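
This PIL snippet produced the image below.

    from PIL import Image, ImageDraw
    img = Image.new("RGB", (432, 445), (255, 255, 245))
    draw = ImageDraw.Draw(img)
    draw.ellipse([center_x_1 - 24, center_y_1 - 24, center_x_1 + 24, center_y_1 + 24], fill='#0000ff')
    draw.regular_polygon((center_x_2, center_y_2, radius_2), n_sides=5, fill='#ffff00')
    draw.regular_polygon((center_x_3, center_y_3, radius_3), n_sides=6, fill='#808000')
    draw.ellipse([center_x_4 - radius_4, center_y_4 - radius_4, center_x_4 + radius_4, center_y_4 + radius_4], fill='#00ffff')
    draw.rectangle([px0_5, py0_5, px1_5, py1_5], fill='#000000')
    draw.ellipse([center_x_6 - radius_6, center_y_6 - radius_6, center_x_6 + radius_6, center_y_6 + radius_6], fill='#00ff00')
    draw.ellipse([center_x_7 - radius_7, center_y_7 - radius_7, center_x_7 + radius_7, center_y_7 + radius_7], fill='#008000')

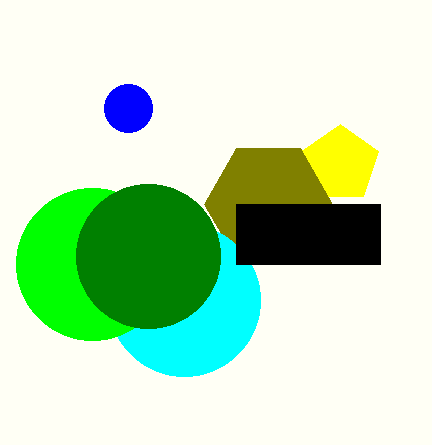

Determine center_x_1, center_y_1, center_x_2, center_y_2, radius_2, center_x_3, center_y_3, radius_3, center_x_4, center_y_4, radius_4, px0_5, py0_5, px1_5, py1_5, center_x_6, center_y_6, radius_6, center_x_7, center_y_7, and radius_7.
center_x_1 = 128, center_y_1 = 108, center_x_2 = 340, center_y_2 = 164, radius_2 = 40, center_x_3 = 268, center_y_3 = 204, radius_3 = 64, center_x_4 = 184, center_y_4 = 300, radius_4 = 76, px0_5 = 236, py0_5 = 204, px1_5 = 380, py1_5 = 264, center_x_6 = 92, center_y_6 = 264, radius_6 = 76, center_x_7 = 148, center_y_7 = 256, radius_7 = 72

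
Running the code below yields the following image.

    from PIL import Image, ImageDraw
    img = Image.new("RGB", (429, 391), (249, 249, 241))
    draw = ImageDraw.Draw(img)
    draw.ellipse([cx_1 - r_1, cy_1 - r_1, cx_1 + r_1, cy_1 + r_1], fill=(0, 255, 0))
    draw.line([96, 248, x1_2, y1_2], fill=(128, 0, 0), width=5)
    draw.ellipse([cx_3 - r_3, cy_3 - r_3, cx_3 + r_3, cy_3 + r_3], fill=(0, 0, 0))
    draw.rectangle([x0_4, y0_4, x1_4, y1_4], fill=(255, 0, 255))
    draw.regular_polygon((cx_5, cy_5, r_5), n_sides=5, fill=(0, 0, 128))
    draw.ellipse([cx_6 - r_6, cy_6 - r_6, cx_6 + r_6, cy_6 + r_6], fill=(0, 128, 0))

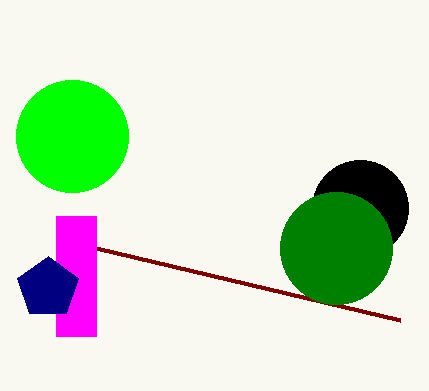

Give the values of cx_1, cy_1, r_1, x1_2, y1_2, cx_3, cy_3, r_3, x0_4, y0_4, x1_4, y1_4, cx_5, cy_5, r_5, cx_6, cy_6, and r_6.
cx_1 = 72, cy_1 = 136, r_1 = 56, x1_2 = 400, y1_2 = 320, cx_3 = 360, cy_3 = 208, r_3 = 48, x0_4 = 56, y0_4 = 216, x1_4 = 96, y1_4 = 336, cx_5 = 48, cy_5 = 288, r_5 = 32, cx_6 = 336, cy_6 = 248, r_6 = 56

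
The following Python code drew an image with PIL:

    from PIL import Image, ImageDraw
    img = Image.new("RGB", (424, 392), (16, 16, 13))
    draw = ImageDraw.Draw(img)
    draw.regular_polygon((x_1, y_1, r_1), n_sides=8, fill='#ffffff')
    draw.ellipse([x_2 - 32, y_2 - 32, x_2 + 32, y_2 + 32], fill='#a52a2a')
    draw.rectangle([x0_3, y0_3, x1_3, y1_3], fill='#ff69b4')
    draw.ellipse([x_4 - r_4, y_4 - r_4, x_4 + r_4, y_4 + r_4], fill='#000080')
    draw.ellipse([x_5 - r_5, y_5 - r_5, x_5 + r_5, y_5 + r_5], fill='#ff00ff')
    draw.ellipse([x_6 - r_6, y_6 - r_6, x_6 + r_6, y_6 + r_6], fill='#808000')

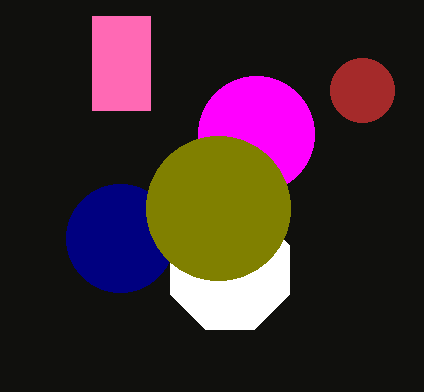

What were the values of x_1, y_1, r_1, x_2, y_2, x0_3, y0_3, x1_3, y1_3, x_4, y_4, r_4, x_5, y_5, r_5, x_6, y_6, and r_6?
x_1 = 230, y_1 = 270, r_1 = 64, x_2 = 362, y_2 = 90, x0_3 = 92, y0_3 = 16, x1_3 = 150, y1_3 = 110, x_4 = 120, y_4 = 238, r_4 = 54, x_5 = 256, y_5 = 134, r_5 = 58, x_6 = 218, y_6 = 208, r_6 = 72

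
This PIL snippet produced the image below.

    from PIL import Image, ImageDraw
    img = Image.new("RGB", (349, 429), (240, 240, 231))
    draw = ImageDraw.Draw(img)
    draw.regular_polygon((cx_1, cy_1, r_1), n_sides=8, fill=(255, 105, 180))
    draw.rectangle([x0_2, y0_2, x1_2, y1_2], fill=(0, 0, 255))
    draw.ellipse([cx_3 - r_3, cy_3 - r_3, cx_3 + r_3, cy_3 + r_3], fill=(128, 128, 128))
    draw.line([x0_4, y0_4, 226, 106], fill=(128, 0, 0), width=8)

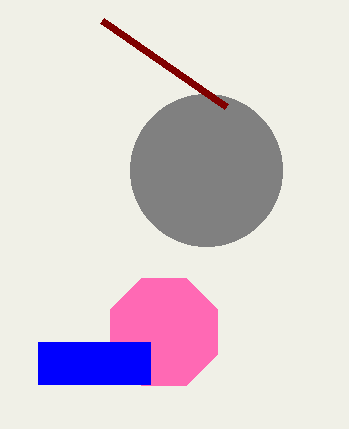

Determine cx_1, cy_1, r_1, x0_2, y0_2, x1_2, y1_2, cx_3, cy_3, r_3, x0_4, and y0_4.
cx_1 = 164; cy_1 = 332; r_1 = 58; x0_2 = 38; y0_2 = 342; x1_2 = 150; y1_2 = 384; cx_3 = 206; cy_3 = 170; r_3 = 76; x0_4 = 102; y0_4 = 20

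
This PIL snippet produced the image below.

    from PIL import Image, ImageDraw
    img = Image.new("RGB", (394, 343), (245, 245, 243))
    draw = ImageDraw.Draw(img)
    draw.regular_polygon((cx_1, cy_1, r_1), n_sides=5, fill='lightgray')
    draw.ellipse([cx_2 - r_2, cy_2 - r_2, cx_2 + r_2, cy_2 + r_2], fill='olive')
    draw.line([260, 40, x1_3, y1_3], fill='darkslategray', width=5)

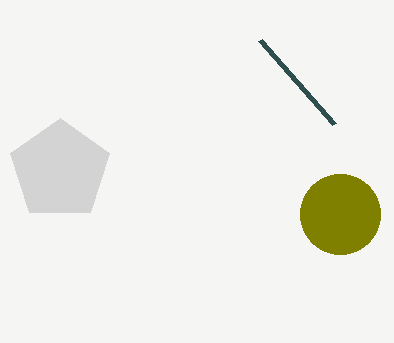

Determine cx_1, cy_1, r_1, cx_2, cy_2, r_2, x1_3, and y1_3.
cx_1 = 60
cy_1 = 170
r_1 = 52
cx_2 = 340
cy_2 = 214
r_2 = 40
x1_3 = 334
y1_3 = 124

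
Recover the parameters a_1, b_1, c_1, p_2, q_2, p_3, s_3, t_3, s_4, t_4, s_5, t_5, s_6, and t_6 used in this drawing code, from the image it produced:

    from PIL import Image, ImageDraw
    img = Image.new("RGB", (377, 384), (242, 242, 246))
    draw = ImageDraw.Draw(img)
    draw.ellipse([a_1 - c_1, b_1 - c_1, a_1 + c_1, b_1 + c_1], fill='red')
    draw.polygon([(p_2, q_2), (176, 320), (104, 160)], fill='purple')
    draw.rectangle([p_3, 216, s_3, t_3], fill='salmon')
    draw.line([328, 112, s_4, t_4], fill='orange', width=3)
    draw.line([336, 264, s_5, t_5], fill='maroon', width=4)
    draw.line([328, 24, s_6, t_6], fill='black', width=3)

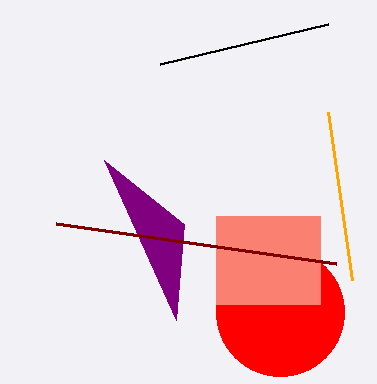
a_1 = 280
b_1 = 312
c_1 = 64
p_2 = 184
q_2 = 224
p_3 = 216
s_3 = 320
t_3 = 304
s_4 = 352
t_4 = 280
s_5 = 56
t_5 = 224
s_6 = 160
t_6 = 64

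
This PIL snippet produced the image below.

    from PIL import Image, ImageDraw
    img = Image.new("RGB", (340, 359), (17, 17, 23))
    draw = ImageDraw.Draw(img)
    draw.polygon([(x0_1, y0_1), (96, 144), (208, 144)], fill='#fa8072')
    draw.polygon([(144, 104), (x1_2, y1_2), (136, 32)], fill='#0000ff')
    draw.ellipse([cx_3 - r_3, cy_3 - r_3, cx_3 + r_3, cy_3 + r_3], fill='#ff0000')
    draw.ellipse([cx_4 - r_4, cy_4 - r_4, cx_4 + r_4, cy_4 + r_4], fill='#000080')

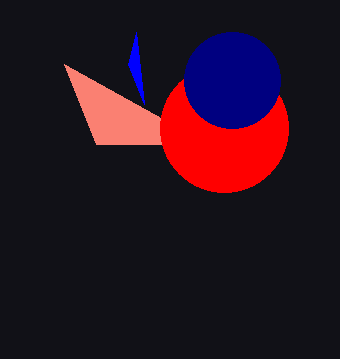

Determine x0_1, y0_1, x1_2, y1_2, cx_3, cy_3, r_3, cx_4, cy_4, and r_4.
x0_1 = 64; y0_1 = 64; x1_2 = 128; y1_2 = 64; cx_3 = 224; cy_3 = 128; r_3 = 64; cx_4 = 232; cy_4 = 80; r_4 = 48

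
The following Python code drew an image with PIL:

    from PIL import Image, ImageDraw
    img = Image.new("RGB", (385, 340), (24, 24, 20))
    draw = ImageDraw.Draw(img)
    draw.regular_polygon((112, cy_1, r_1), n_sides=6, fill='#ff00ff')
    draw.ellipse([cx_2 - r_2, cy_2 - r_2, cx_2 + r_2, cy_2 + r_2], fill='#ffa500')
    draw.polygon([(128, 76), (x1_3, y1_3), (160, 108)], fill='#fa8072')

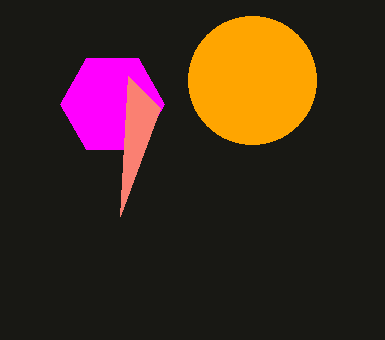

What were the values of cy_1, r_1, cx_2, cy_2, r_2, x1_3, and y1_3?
cy_1 = 104; r_1 = 52; cx_2 = 252; cy_2 = 80; r_2 = 64; x1_3 = 120; y1_3 = 216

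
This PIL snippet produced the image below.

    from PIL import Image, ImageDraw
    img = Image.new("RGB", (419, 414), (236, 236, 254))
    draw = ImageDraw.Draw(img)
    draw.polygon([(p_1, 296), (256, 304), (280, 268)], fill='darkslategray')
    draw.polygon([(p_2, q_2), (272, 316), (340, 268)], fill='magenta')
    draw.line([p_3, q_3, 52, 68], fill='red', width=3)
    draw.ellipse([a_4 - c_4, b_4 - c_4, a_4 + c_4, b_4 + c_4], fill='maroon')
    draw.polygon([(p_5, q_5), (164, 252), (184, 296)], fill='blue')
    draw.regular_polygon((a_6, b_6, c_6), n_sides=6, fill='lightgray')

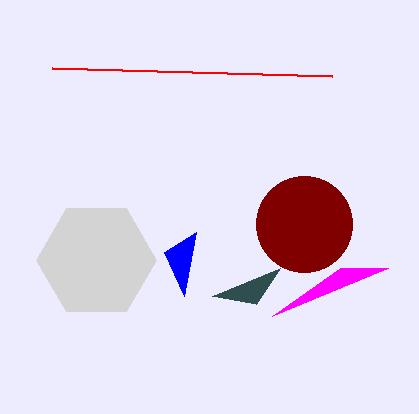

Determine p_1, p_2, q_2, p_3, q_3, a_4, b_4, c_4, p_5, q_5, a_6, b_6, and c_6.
p_1 = 212, p_2 = 388, q_2 = 268, p_3 = 332, q_3 = 76, a_4 = 304, b_4 = 224, c_4 = 48, p_5 = 196, q_5 = 232, a_6 = 96, b_6 = 260, c_6 = 60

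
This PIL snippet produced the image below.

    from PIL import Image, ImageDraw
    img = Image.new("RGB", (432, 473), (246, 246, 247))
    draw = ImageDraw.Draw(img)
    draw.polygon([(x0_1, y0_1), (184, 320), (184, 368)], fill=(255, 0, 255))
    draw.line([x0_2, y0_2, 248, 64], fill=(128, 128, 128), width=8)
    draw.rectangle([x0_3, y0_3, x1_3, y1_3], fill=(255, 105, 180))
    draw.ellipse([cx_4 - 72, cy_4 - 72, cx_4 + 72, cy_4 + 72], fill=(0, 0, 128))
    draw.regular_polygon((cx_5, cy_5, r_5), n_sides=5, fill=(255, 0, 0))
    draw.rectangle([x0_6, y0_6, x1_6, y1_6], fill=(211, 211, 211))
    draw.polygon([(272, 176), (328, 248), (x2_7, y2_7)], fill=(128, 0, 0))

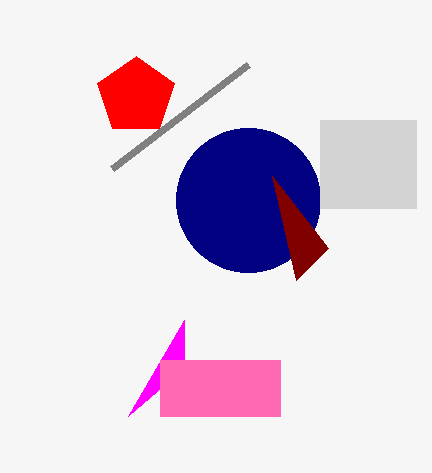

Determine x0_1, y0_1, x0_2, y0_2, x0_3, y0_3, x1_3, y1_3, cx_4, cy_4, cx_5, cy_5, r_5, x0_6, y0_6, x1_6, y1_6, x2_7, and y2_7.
x0_1 = 128; y0_1 = 416; x0_2 = 112; y0_2 = 168; x0_3 = 160; y0_3 = 360; x1_3 = 280; y1_3 = 416; cx_4 = 248; cy_4 = 200; cx_5 = 136; cy_5 = 96; r_5 = 40; x0_6 = 320; y0_6 = 120; x1_6 = 416; y1_6 = 208; x2_7 = 296; y2_7 = 280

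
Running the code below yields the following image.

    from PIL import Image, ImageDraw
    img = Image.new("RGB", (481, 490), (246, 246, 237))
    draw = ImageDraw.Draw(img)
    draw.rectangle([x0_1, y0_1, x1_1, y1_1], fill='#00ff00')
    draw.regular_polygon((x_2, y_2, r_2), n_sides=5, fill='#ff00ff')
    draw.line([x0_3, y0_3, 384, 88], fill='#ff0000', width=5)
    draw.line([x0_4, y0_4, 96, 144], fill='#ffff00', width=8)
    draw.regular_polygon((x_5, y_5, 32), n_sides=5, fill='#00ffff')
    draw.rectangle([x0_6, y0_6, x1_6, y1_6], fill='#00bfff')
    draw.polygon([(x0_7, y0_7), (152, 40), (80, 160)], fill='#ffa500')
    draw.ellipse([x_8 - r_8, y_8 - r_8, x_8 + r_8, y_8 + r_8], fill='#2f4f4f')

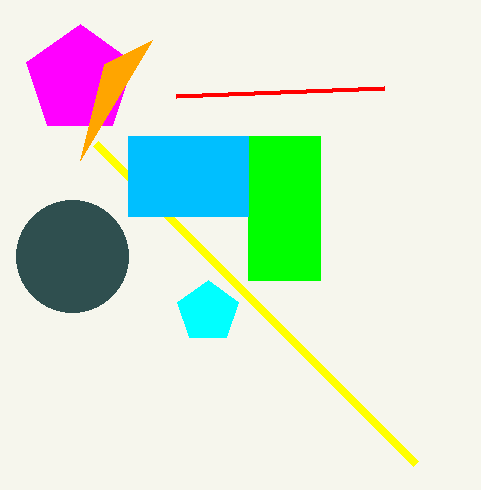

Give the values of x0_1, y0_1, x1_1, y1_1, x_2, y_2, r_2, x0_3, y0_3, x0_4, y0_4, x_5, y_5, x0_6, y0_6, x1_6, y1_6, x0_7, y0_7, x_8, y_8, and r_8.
x0_1 = 248, y0_1 = 136, x1_1 = 320, y1_1 = 280, x_2 = 80, y_2 = 80, r_2 = 56, x0_3 = 176, y0_3 = 96, x0_4 = 416, y0_4 = 464, x_5 = 208, y_5 = 312, x0_6 = 128, y0_6 = 136, x1_6 = 248, y1_6 = 216, x0_7 = 104, y0_7 = 64, x_8 = 72, y_8 = 256, r_8 = 56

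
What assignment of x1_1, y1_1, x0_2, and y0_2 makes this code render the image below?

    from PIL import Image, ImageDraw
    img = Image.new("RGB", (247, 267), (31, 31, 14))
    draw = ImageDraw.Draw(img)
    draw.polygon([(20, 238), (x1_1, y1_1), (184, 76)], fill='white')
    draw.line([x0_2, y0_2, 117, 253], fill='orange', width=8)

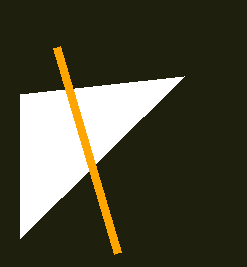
x1_1 = 20, y1_1 = 94, x0_2 = 56, y0_2 = 47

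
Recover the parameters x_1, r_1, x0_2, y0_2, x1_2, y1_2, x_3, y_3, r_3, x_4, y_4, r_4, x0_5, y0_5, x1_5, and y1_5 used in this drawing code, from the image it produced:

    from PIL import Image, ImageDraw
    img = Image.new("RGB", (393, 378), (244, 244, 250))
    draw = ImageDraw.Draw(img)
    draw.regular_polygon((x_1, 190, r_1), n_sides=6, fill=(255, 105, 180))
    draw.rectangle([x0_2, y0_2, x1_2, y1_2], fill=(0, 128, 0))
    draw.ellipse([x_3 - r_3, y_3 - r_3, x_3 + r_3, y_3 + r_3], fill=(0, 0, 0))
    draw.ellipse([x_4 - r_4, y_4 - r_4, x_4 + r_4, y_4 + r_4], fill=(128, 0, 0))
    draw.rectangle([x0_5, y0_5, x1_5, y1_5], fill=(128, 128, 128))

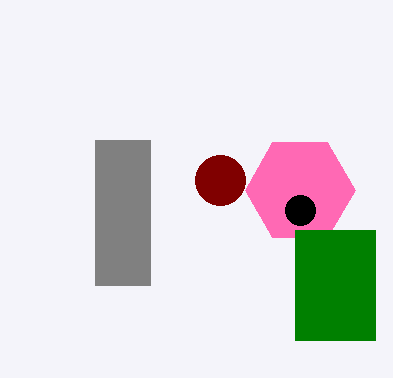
x_1 = 300, r_1 = 55, x0_2 = 295, y0_2 = 230, x1_2 = 375, y1_2 = 340, x_3 = 300, y_3 = 210, r_3 = 15, x_4 = 220, y_4 = 180, r_4 = 25, x0_5 = 95, y0_5 = 140, x1_5 = 150, y1_5 = 285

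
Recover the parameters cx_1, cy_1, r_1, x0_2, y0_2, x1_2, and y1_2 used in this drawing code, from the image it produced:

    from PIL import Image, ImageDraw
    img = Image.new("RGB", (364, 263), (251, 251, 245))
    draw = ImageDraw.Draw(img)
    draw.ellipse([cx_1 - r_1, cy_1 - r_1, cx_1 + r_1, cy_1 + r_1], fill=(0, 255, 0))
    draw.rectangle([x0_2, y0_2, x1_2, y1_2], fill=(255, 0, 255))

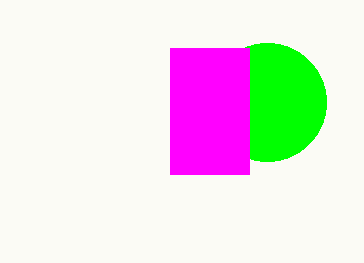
cx_1 = 267; cy_1 = 102; r_1 = 59; x0_2 = 170; y0_2 = 48; x1_2 = 249; y1_2 = 174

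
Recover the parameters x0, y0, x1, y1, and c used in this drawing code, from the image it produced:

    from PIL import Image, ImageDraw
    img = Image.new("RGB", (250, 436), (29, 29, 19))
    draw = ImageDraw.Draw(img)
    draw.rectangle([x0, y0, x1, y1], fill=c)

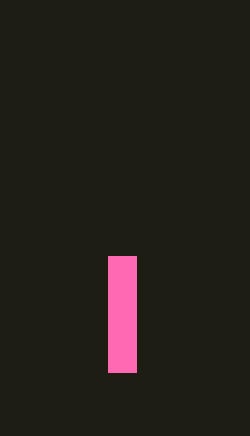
x0 = 108, y0 = 256, x1 = 136, y1 = 372, c = 'hotpink'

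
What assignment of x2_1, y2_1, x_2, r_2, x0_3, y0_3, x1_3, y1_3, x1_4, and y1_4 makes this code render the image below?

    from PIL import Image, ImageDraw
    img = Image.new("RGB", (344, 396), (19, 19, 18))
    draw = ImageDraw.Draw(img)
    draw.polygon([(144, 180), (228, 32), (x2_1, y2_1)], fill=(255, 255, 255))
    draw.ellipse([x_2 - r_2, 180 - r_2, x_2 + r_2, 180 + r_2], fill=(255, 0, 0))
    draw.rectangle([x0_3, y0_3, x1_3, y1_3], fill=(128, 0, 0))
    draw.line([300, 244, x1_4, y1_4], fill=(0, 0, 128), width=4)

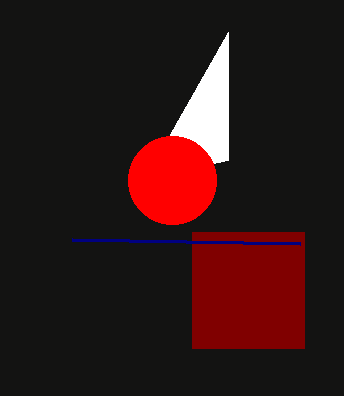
x2_1 = 228
y2_1 = 160
x_2 = 172
r_2 = 44
x0_3 = 192
y0_3 = 232
x1_3 = 304
y1_3 = 348
x1_4 = 72
y1_4 = 240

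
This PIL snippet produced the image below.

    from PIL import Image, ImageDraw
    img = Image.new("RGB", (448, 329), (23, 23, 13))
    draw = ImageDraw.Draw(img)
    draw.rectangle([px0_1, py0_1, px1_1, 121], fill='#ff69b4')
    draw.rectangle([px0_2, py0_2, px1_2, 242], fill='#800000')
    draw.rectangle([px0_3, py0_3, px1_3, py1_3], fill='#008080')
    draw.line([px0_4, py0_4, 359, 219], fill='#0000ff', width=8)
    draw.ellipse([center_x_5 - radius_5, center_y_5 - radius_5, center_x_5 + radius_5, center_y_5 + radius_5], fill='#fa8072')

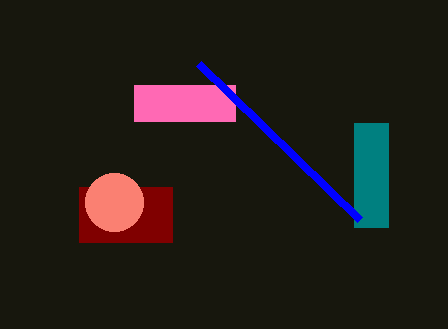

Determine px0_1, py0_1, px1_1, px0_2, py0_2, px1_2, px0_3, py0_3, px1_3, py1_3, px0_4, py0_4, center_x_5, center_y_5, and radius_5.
px0_1 = 134; py0_1 = 85; px1_1 = 235; px0_2 = 79; py0_2 = 187; px1_2 = 172; px0_3 = 354; py0_3 = 123; px1_3 = 388; py1_3 = 227; px0_4 = 198; py0_4 = 63; center_x_5 = 114; center_y_5 = 202; radius_5 = 29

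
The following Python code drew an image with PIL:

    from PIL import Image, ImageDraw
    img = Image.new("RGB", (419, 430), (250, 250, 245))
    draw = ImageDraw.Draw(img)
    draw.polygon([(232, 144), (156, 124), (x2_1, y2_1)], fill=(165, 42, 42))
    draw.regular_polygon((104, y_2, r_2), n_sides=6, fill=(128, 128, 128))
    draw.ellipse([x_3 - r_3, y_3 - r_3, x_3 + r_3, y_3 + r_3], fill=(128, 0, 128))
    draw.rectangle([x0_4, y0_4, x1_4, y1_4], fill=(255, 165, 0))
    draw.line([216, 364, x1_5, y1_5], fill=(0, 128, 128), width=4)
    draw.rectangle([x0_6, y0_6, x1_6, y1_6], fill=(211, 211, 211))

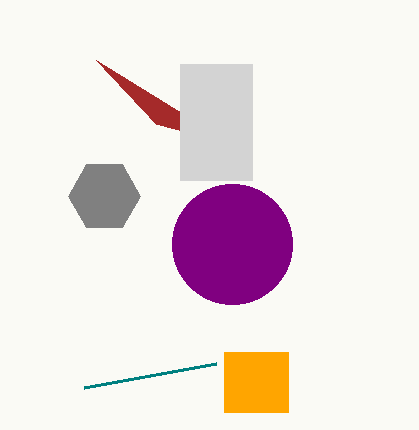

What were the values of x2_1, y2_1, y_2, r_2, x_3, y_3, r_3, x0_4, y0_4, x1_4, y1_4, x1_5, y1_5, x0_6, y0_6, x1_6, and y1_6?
x2_1 = 96, y2_1 = 60, y_2 = 196, r_2 = 36, x_3 = 232, y_3 = 244, r_3 = 60, x0_4 = 224, y0_4 = 352, x1_4 = 288, y1_4 = 412, x1_5 = 84, y1_5 = 388, x0_6 = 180, y0_6 = 64, x1_6 = 252, y1_6 = 180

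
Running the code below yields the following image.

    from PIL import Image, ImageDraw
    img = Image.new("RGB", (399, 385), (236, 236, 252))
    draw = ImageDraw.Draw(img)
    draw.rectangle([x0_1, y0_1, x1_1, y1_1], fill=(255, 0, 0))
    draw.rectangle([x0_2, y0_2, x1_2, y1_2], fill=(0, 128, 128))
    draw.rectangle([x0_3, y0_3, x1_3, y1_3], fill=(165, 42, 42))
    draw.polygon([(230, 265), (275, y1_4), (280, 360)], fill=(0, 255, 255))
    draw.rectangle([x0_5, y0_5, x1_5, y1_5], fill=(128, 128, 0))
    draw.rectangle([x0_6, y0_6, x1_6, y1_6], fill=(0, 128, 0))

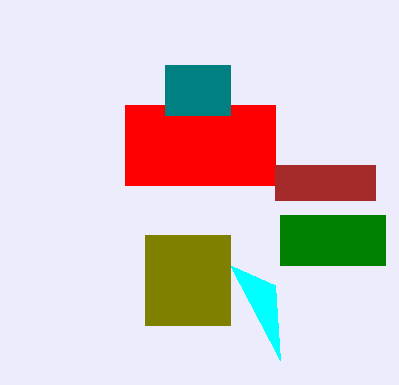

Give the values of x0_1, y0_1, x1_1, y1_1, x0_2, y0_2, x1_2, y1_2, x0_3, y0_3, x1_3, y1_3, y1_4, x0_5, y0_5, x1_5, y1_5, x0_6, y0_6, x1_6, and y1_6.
x0_1 = 125, y0_1 = 105, x1_1 = 275, y1_1 = 185, x0_2 = 165, y0_2 = 65, x1_2 = 230, y1_2 = 115, x0_3 = 275, y0_3 = 165, x1_3 = 375, y1_3 = 200, y1_4 = 285, x0_5 = 145, y0_5 = 235, x1_5 = 230, y1_5 = 325, x0_6 = 280, y0_6 = 215, x1_6 = 385, y1_6 = 265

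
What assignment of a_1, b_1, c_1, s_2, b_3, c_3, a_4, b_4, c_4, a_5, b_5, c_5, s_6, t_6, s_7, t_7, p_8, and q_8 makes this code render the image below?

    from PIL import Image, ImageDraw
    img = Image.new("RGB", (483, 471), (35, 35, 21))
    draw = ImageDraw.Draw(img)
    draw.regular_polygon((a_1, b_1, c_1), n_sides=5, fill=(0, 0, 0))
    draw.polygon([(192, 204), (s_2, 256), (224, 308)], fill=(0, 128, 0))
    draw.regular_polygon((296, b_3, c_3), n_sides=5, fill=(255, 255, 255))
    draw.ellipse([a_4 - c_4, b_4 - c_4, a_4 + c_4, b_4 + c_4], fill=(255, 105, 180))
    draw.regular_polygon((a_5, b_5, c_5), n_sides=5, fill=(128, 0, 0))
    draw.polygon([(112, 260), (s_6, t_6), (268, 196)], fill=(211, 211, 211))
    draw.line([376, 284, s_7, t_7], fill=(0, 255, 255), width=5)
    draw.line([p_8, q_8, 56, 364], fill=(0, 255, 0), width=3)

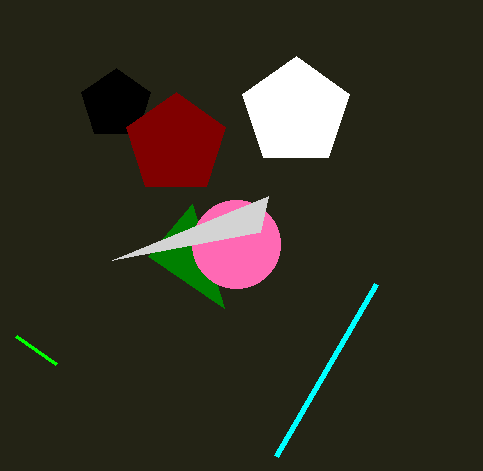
a_1 = 116
b_1 = 104
c_1 = 36
s_2 = 148
b_3 = 112
c_3 = 56
a_4 = 236
b_4 = 244
c_4 = 44
a_5 = 176
b_5 = 144
c_5 = 52
s_6 = 260
t_6 = 232
s_7 = 276
t_7 = 456
p_8 = 16
q_8 = 336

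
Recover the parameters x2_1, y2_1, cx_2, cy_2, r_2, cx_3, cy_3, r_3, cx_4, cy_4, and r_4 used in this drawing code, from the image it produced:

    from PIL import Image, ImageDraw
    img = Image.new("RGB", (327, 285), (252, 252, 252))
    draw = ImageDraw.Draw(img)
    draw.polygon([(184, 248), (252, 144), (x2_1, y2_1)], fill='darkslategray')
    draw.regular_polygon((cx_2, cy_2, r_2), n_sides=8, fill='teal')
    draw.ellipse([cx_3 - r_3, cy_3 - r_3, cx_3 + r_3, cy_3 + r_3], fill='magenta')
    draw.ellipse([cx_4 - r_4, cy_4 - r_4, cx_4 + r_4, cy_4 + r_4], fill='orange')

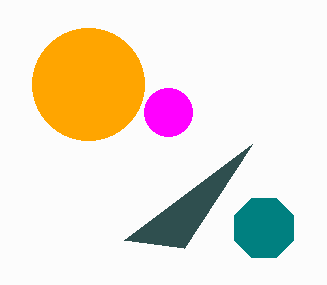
x2_1 = 124; y2_1 = 240; cx_2 = 264; cy_2 = 228; r_2 = 32; cx_3 = 168; cy_3 = 112; r_3 = 24; cx_4 = 88; cy_4 = 84; r_4 = 56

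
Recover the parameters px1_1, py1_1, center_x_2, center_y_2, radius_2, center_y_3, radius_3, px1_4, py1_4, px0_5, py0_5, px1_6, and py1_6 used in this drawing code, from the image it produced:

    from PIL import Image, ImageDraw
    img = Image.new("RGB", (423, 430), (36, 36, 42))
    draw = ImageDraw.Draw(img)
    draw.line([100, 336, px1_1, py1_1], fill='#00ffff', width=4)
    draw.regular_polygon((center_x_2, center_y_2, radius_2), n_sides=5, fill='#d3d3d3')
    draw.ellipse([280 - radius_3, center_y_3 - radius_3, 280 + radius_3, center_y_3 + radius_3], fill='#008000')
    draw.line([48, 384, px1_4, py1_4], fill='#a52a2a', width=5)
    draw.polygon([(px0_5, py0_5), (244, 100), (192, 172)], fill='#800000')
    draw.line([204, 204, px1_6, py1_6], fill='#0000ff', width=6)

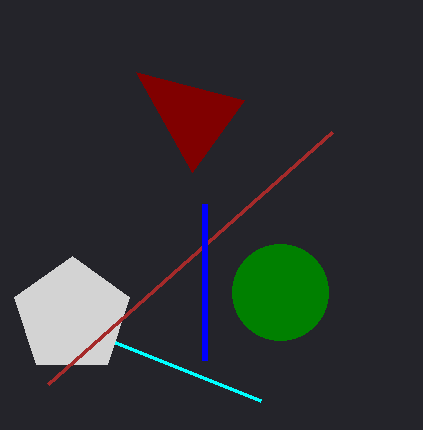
px1_1 = 260
py1_1 = 400
center_x_2 = 72
center_y_2 = 316
radius_2 = 60
center_y_3 = 292
radius_3 = 48
px1_4 = 332
py1_4 = 132
px0_5 = 136
py0_5 = 72
px1_6 = 204
py1_6 = 360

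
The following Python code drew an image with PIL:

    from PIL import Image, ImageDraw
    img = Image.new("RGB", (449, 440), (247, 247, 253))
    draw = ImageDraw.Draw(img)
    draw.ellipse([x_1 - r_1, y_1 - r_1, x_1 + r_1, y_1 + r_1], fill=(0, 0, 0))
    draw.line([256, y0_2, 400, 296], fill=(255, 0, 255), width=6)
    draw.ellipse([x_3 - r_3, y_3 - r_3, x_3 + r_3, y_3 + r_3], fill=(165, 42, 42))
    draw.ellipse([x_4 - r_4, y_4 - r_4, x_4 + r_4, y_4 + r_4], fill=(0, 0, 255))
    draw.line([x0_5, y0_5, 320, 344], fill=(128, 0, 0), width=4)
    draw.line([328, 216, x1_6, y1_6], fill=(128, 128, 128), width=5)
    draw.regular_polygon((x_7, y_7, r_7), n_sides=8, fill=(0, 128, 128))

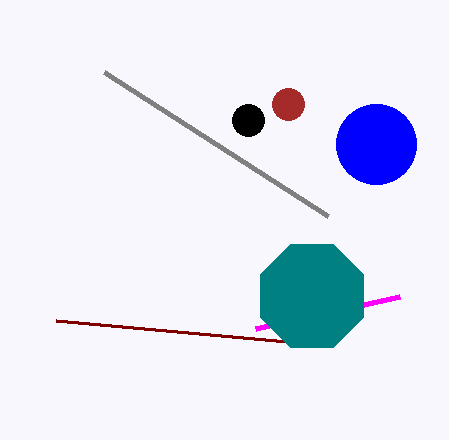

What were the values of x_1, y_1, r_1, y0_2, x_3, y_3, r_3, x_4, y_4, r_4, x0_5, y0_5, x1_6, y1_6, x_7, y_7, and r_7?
x_1 = 248, y_1 = 120, r_1 = 16, y0_2 = 328, x_3 = 288, y_3 = 104, r_3 = 16, x_4 = 376, y_4 = 144, r_4 = 40, x0_5 = 56, y0_5 = 320, x1_6 = 104, y1_6 = 72, x_7 = 312, y_7 = 296, r_7 = 56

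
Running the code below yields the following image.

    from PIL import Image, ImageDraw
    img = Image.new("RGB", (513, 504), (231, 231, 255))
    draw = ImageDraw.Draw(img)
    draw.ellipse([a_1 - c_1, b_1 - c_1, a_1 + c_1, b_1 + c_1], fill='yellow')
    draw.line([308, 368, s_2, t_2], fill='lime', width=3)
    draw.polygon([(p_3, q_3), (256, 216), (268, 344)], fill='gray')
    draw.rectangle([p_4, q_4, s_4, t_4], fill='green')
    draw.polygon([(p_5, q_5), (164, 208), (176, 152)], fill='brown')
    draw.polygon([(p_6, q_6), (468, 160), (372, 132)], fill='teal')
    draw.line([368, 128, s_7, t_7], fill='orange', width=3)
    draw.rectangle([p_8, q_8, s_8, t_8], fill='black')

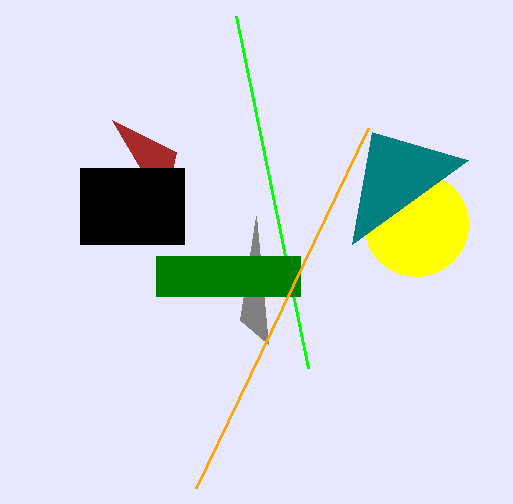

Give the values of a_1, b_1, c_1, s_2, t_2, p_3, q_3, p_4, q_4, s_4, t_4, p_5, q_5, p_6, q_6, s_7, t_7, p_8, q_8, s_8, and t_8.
a_1 = 416
b_1 = 224
c_1 = 52
s_2 = 236
t_2 = 16
p_3 = 240
q_3 = 320
p_4 = 156
q_4 = 256
s_4 = 300
t_4 = 296
p_5 = 112
q_5 = 120
p_6 = 352
q_6 = 244
s_7 = 196
t_7 = 488
p_8 = 80
q_8 = 168
s_8 = 184
t_8 = 244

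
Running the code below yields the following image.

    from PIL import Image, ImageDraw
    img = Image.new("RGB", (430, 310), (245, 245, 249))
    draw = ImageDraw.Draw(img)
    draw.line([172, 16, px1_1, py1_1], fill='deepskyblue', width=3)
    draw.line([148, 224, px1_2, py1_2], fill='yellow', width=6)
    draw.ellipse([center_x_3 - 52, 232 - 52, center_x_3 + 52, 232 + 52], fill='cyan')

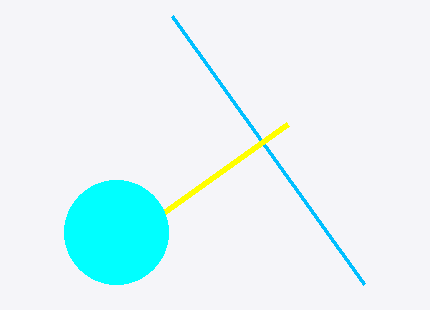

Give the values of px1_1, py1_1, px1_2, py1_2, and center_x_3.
px1_1 = 364
py1_1 = 284
px1_2 = 288
py1_2 = 124
center_x_3 = 116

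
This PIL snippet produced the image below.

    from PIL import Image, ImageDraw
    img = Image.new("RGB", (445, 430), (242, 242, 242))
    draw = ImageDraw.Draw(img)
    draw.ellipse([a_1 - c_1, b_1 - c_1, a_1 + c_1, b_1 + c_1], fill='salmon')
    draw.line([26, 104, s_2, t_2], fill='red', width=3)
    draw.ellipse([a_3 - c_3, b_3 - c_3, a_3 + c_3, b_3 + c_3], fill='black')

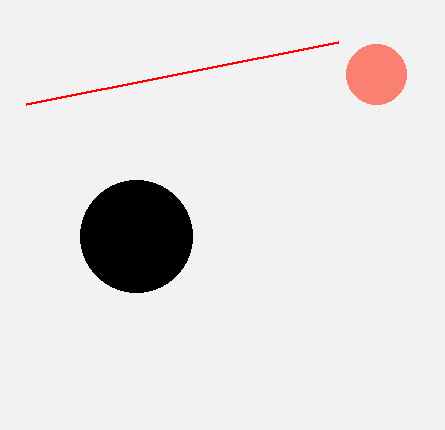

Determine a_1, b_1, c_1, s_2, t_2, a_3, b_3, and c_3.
a_1 = 376, b_1 = 74, c_1 = 30, s_2 = 338, t_2 = 42, a_3 = 136, b_3 = 236, c_3 = 56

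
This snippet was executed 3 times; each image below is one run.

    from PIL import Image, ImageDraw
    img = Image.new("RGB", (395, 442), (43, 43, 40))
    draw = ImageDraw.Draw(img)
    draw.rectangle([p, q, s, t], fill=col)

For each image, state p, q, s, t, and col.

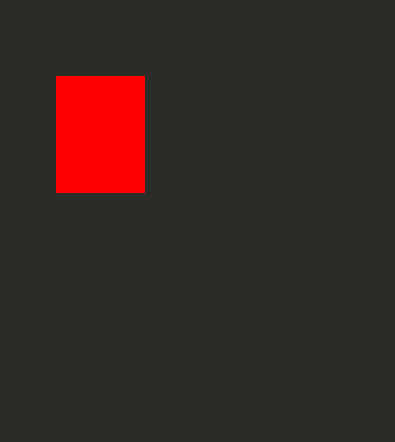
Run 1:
p = 56, q = 76, s = 144, t = 192, col = 'red'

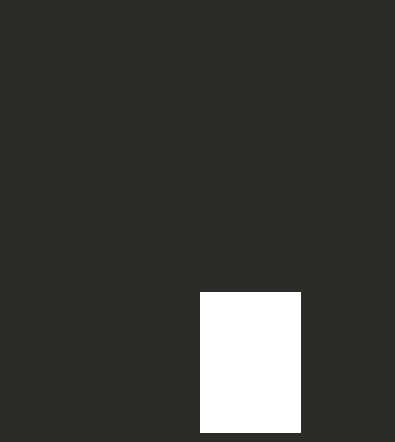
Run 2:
p = 200; q = 292; s = 300; t = 432; col = 'white'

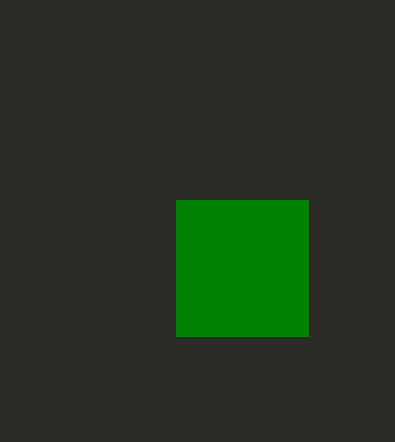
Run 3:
p = 176; q = 200; s = 308; t = 336; col = 'green'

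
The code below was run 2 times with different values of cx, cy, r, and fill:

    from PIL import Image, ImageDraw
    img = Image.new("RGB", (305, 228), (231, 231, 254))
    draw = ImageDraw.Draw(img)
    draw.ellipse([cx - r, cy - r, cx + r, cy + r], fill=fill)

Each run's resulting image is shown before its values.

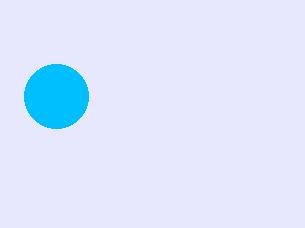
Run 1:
cx = 56
cy = 96
r = 32
fill = 'deepskyblue'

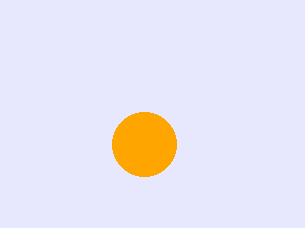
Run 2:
cx = 144
cy = 144
r = 32
fill = 'orange'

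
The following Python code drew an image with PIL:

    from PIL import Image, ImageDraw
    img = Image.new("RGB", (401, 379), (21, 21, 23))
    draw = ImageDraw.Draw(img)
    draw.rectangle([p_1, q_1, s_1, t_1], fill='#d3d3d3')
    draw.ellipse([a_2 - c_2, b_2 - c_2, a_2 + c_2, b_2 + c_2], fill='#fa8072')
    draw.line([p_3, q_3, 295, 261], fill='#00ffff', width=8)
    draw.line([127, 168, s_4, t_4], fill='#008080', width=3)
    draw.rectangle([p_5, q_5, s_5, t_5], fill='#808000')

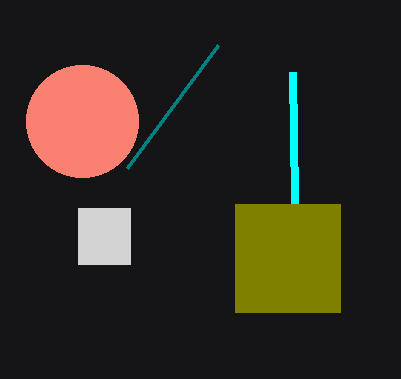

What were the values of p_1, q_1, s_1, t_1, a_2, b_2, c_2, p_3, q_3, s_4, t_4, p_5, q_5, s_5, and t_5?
p_1 = 78
q_1 = 208
s_1 = 130
t_1 = 264
a_2 = 82
b_2 = 121
c_2 = 56
p_3 = 292
q_3 = 72
s_4 = 218
t_4 = 45
p_5 = 235
q_5 = 204
s_5 = 340
t_5 = 312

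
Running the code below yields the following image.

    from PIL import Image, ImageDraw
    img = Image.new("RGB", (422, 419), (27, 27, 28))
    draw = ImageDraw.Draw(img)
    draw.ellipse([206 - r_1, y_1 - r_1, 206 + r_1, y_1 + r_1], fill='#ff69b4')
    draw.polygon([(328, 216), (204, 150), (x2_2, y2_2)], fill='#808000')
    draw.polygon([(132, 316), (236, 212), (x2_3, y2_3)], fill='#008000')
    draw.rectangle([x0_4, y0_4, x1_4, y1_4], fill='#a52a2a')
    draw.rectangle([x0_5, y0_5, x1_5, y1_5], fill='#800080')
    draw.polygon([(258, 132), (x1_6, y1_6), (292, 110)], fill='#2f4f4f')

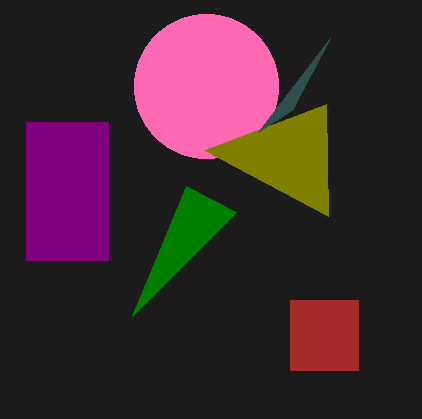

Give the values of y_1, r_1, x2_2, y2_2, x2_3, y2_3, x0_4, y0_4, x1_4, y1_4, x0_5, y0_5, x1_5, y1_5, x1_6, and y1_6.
y_1 = 86, r_1 = 72, x2_2 = 326, y2_2 = 104, x2_3 = 186, y2_3 = 186, x0_4 = 290, y0_4 = 300, x1_4 = 358, y1_4 = 370, x0_5 = 26, y0_5 = 122, x1_5 = 108, y1_5 = 260, x1_6 = 330, y1_6 = 38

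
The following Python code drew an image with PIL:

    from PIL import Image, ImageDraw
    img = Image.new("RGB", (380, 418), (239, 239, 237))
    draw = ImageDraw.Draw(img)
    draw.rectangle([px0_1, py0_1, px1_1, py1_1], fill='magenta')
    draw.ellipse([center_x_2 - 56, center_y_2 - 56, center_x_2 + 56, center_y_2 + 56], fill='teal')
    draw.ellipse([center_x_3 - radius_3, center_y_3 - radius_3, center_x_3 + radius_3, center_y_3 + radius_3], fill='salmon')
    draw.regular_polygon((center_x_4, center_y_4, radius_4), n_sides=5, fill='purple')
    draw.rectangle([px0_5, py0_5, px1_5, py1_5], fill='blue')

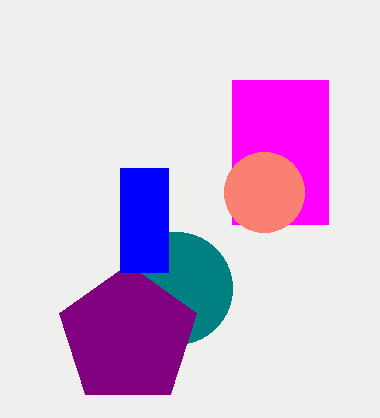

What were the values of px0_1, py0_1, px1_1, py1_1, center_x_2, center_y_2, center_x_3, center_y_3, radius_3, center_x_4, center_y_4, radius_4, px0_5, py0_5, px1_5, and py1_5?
px0_1 = 232
py0_1 = 80
px1_1 = 328
py1_1 = 224
center_x_2 = 176
center_y_2 = 288
center_x_3 = 264
center_y_3 = 192
radius_3 = 40
center_x_4 = 128
center_y_4 = 336
radius_4 = 72
px0_5 = 120
py0_5 = 168
px1_5 = 168
py1_5 = 272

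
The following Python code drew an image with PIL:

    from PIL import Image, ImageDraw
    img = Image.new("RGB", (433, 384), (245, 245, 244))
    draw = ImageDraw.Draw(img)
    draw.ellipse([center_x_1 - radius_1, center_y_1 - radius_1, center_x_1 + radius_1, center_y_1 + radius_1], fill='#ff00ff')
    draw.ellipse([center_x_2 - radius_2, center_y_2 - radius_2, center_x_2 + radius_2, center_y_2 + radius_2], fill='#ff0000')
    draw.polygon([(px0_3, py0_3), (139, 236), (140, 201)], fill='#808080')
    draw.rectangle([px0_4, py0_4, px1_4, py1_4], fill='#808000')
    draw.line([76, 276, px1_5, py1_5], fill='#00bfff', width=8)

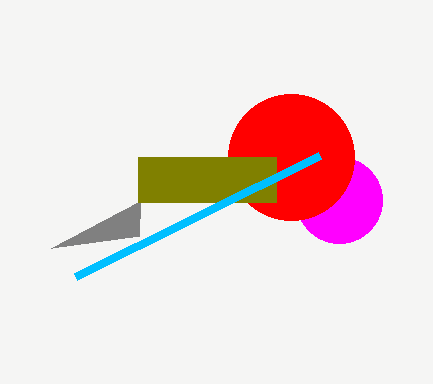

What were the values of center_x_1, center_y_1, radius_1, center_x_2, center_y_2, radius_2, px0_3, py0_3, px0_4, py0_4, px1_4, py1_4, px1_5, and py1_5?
center_x_1 = 339; center_y_1 = 200; radius_1 = 43; center_x_2 = 291; center_y_2 = 157; radius_2 = 63; px0_3 = 51; py0_3 = 248; px0_4 = 138; py0_4 = 157; px1_4 = 276; py1_4 = 202; px1_5 = 320; py1_5 = 155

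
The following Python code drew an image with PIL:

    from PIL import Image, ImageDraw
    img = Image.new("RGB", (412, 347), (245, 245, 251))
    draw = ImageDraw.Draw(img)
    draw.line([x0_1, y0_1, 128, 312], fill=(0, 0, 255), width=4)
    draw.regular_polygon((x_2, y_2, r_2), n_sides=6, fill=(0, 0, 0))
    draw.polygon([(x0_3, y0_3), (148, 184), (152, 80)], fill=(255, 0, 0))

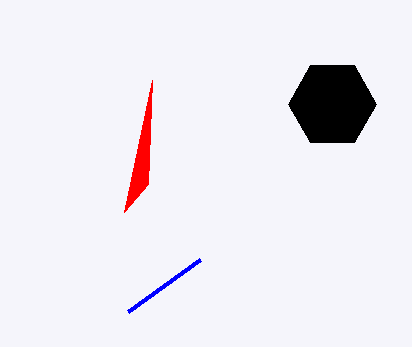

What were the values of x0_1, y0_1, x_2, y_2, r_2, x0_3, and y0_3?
x0_1 = 200; y0_1 = 260; x_2 = 332; y_2 = 104; r_2 = 44; x0_3 = 124; y0_3 = 212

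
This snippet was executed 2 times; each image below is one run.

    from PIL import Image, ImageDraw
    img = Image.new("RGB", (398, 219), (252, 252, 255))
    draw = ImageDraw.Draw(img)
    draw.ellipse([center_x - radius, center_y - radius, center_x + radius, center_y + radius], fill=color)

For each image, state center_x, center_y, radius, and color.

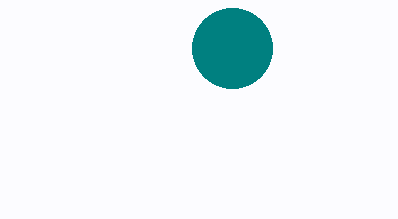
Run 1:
center_x = 232, center_y = 48, radius = 40, color = 'teal'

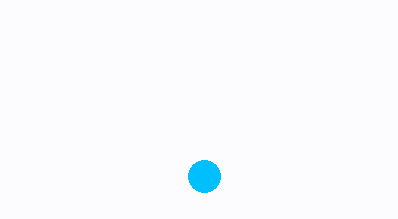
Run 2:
center_x = 204, center_y = 176, radius = 16, color = 'deepskyblue'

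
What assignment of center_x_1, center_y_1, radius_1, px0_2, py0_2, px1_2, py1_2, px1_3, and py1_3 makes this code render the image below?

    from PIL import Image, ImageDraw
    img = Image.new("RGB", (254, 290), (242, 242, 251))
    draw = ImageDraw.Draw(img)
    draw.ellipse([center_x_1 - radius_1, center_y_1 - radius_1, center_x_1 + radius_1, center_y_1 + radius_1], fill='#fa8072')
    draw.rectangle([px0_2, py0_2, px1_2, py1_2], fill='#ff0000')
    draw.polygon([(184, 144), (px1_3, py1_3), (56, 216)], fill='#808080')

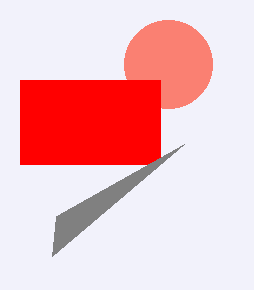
center_x_1 = 168; center_y_1 = 64; radius_1 = 44; px0_2 = 20; py0_2 = 80; px1_2 = 160; py1_2 = 164; px1_3 = 52; py1_3 = 256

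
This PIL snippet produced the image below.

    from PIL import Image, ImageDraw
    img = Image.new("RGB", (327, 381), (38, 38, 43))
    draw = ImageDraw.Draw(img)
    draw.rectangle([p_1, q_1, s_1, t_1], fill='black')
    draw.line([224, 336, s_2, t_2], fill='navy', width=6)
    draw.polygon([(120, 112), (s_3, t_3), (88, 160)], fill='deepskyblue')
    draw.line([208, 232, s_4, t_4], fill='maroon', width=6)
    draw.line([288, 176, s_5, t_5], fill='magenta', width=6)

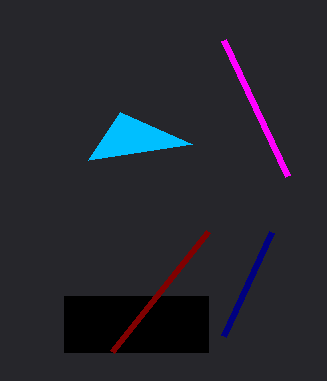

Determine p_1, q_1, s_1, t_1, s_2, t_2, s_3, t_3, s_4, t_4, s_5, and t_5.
p_1 = 64; q_1 = 296; s_1 = 208; t_1 = 352; s_2 = 272; t_2 = 232; s_3 = 192; t_3 = 144; s_4 = 112; t_4 = 352; s_5 = 224; t_5 = 40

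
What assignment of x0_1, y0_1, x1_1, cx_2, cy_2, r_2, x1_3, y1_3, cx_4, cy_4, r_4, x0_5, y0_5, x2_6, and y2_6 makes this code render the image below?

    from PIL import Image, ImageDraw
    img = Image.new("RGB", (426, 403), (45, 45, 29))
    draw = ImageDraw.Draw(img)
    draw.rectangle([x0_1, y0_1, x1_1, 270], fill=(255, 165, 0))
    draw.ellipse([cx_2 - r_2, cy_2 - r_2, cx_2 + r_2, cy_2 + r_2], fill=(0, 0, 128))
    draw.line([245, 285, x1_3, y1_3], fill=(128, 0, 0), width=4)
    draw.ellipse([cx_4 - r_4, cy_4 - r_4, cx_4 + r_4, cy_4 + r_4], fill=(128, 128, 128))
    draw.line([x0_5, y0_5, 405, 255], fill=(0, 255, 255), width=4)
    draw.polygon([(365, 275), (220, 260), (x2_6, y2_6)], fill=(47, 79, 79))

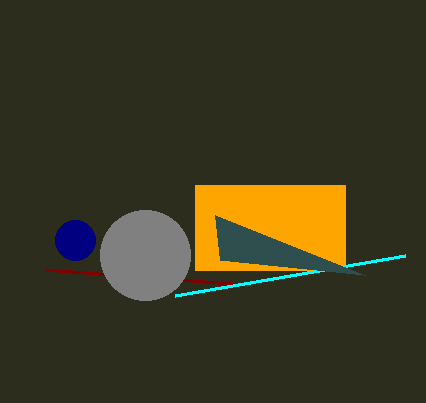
x0_1 = 195, y0_1 = 185, x1_1 = 345, cx_2 = 75, cy_2 = 240, r_2 = 20, x1_3 = 45, y1_3 = 270, cx_4 = 145, cy_4 = 255, r_4 = 45, x0_5 = 175, y0_5 = 295, x2_6 = 215, y2_6 = 215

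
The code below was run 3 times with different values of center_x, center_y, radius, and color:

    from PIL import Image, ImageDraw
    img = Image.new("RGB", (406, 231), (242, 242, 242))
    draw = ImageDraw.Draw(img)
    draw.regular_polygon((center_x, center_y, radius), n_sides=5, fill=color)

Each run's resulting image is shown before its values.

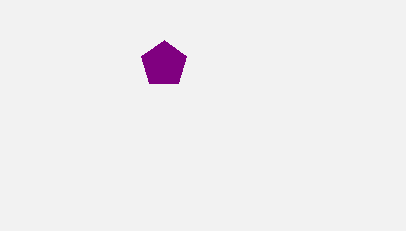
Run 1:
center_x = 164
center_y = 64
radius = 24
color = 'purple'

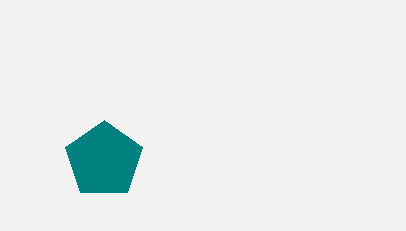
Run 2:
center_x = 104
center_y = 160
radius = 40
color = 'teal'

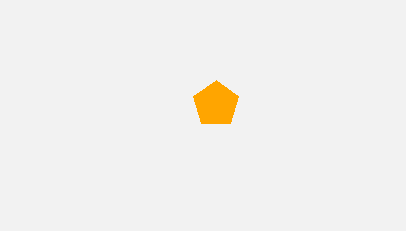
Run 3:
center_x = 216; center_y = 104; radius = 24; color = 'orange'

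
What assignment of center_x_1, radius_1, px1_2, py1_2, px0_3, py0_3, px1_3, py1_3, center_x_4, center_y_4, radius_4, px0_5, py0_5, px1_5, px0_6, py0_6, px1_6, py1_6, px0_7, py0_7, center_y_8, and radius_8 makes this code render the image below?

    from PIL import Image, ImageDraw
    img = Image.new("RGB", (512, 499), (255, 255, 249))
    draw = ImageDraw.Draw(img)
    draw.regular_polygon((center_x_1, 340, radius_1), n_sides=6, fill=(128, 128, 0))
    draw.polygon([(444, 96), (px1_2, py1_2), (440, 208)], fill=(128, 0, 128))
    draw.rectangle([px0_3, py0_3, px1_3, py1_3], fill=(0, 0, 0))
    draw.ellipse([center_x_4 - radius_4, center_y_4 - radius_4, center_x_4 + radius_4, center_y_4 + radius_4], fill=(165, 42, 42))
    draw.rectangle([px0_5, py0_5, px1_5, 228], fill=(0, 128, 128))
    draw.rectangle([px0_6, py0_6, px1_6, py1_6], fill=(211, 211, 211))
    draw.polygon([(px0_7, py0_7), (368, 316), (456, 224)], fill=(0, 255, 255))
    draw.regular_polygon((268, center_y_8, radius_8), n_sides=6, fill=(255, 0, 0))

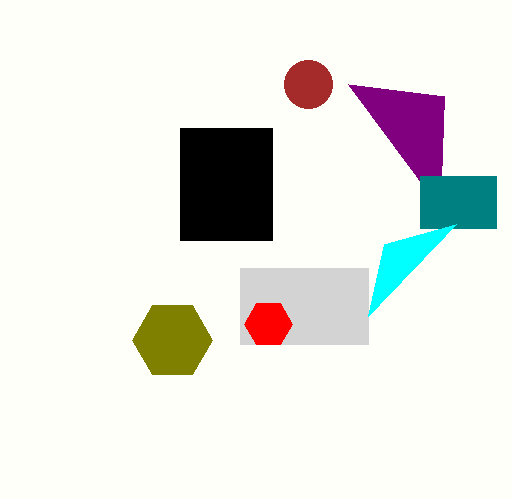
center_x_1 = 172
radius_1 = 40
px1_2 = 348
py1_2 = 84
px0_3 = 180
py0_3 = 128
px1_3 = 272
py1_3 = 240
center_x_4 = 308
center_y_4 = 84
radius_4 = 24
px0_5 = 420
py0_5 = 176
px1_5 = 496
px0_6 = 240
py0_6 = 268
px1_6 = 368
py1_6 = 344
px0_7 = 384
py0_7 = 244
center_y_8 = 324
radius_8 = 24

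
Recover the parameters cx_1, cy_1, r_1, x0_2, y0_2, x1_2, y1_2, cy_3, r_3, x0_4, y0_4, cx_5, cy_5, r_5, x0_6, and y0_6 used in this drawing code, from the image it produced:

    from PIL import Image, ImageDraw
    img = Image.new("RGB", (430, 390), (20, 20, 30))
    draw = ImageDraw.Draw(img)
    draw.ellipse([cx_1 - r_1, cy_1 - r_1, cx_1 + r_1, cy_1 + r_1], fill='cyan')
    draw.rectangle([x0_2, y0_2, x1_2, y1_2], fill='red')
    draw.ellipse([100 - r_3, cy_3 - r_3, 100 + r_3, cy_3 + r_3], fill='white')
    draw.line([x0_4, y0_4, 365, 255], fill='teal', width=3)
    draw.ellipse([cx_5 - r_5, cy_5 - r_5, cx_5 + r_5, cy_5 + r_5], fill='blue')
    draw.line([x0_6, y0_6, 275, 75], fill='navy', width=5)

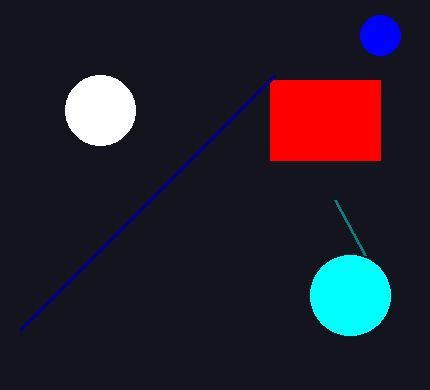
cx_1 = 350; cy_1 = 295; r_1 = 40; x0_2 = 270; y0_2 = 80; x1_2 = 380; y1_2 = 160; cy_3 = 110; r_3 = 35; x0_4 = 335; y0_4 = 200; cx_5 = 380; cy_5 = 35; r_5 = 20; x0_6 = 20; y0_6 = 330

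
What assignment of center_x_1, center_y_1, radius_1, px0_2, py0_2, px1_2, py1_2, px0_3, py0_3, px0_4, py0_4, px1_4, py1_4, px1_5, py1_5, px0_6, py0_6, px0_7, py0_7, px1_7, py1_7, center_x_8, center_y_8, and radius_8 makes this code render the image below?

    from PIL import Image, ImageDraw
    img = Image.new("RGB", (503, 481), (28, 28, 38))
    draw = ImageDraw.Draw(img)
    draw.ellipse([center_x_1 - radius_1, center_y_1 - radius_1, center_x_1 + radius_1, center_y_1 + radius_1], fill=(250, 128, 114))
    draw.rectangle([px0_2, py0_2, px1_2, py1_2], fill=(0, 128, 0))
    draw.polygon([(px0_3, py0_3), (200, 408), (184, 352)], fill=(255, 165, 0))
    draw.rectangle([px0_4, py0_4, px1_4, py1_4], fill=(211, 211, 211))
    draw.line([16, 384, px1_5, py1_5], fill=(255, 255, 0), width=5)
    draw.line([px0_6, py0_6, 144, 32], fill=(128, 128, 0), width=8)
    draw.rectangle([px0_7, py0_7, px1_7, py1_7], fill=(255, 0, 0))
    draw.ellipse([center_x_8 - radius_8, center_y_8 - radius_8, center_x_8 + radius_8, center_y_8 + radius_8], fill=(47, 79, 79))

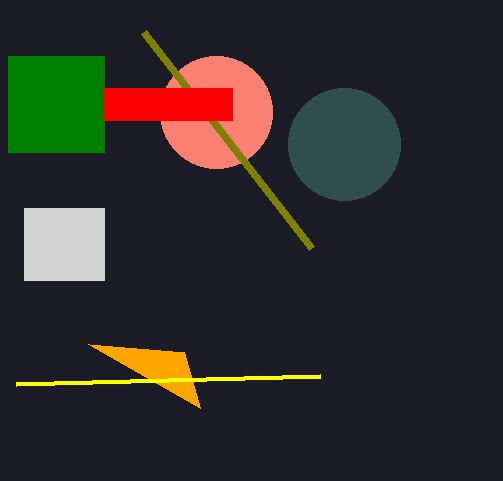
center_x_1 = 216; center_y_1 = 112; radius_1 = 56; px0_2 = 8; py0_2 = 56; px1_2 = 104; py1_2 = 152; px0_3 = 88; py0_3 = 344; px0_4 = 24; py0_4 = 208; px1_4 = 104; py1_4 = 280; px1_5 = 320; py1_5 = 376; px0_6 = 312; py0_6 = 248; px0_7 = 104; py0_7 = 88; px1_7 = 232; py1_7 = 120; center_x_8 = 344; center_y_8 = 144; radius_8 = 56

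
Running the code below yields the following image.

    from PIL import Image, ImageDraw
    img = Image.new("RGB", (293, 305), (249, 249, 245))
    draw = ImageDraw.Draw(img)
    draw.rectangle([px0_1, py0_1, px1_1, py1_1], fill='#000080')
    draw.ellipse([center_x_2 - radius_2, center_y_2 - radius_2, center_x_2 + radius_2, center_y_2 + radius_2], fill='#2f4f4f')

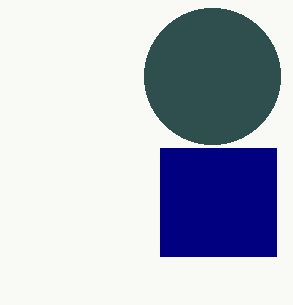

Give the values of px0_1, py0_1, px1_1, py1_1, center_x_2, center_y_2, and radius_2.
px0_1 = 160, py0_1 = 148, px1_1 = 276, py1_1 = 256, center_x_2 = 212, center_y_2 = 76, radius_2 = 68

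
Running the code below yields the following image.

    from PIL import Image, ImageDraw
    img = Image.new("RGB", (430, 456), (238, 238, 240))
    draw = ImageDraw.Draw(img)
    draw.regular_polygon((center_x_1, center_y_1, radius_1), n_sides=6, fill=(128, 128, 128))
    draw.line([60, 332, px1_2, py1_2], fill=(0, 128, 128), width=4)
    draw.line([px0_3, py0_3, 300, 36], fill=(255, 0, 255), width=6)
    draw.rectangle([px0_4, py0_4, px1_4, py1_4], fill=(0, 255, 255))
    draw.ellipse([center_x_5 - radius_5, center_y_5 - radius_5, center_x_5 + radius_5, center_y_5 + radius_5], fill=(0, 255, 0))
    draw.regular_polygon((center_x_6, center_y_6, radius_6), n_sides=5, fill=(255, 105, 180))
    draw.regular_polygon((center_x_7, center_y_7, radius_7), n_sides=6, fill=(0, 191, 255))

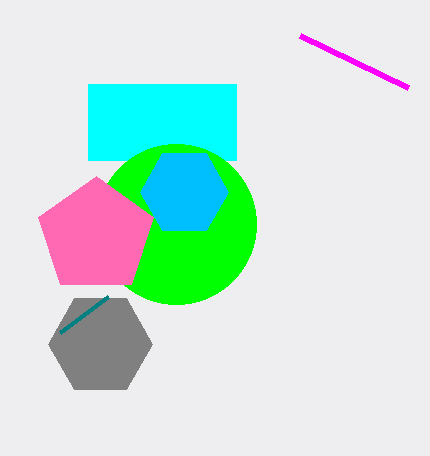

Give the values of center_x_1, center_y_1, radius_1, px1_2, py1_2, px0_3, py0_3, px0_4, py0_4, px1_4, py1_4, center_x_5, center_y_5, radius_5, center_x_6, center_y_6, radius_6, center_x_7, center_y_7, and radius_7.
center_x_1 = 100, center_y_1 = 344, radius_1 = 52, px1_2 = 108, py1_2 = 296, px0_3 = 408, py0_3 = 88, px0_4 = 88, py0_4 = 84, px1_4 = 236, py1_4 = 160, center_x_5 = 176, center_y_5 = 224, radius_5 = 80, center_x_6 = 96, center_y_6 = 236, radius_6 = 60, center_x_7 = 184, center_y_7 = 192, radius_7 = 44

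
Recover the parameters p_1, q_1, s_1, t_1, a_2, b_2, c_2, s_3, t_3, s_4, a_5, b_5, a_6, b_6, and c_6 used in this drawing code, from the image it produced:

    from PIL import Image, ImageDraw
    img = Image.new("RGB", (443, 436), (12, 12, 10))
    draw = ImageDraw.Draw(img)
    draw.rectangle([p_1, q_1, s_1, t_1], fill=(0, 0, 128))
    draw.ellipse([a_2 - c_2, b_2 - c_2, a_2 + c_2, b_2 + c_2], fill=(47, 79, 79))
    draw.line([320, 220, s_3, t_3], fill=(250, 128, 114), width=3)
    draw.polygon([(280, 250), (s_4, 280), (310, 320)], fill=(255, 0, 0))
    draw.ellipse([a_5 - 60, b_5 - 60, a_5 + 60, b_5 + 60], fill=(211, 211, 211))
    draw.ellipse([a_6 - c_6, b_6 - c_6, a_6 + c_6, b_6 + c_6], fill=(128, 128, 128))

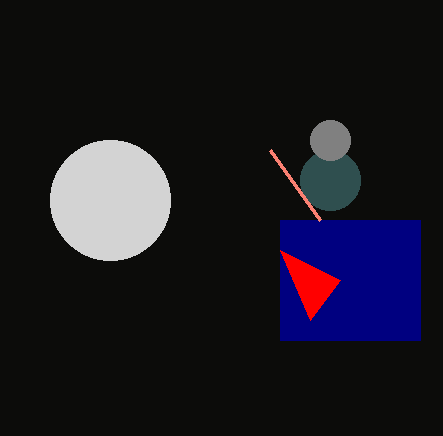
p_1 = 280, q_1 = 220, s_1 = 420, t_1 = 340, a_2 = 330, b_2 = 180, c_2 = 30, s_3 = 270, t_3 = 150, s_4 = 340, a_5 = 110, b_5 = 200, a_6 = 330, b_6 = 140, c_6 = 20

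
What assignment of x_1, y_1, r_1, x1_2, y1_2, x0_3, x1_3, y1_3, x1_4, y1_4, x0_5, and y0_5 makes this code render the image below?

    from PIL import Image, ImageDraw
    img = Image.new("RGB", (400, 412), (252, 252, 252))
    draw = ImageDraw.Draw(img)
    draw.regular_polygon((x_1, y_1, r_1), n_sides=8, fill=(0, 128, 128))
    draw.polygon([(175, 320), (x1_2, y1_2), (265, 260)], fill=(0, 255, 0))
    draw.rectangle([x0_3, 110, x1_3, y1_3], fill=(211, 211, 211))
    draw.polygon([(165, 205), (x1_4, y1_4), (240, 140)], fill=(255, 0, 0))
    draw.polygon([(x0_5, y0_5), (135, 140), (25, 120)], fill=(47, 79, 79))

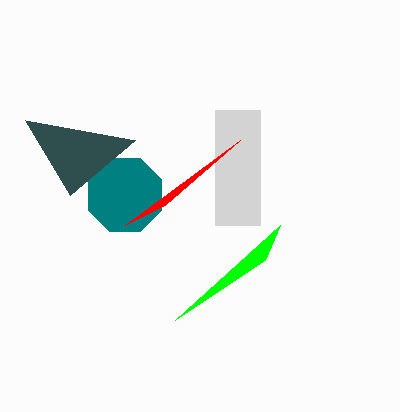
x_1 = 125; y_1 = 195; r_1 = 40; x1_2 = 280; y1_2 = 225; x0_3 = 215; x1_3 = 260; y1_3 = 225; x1_4 = 125; y1_4 = 225; x0_5 = 70; y0_5 = 195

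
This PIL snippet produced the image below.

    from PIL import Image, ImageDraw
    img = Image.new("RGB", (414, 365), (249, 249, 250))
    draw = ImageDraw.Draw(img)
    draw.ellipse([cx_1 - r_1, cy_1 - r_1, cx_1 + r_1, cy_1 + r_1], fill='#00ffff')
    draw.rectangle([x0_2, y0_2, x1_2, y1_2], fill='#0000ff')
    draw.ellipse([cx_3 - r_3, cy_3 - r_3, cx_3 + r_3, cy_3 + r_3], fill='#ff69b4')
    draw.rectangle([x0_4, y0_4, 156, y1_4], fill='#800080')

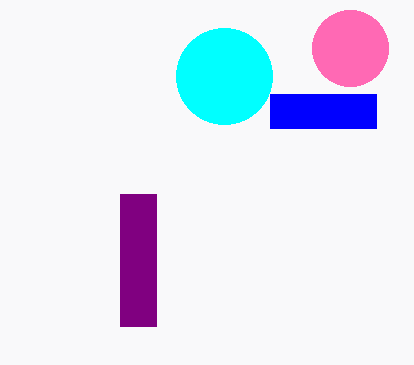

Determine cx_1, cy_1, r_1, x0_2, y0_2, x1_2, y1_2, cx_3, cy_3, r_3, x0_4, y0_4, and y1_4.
cx_1 = 224, cy_1 = 76, r_1 = 48, x0_2 = 270, y0_2 = 94, x1_2 = 376, y1_2 = 128, cx_3 = 350, cy_3 = 48, r_3 = 38, x0_4 = 120, y0_4 = 194, y1_4 = 326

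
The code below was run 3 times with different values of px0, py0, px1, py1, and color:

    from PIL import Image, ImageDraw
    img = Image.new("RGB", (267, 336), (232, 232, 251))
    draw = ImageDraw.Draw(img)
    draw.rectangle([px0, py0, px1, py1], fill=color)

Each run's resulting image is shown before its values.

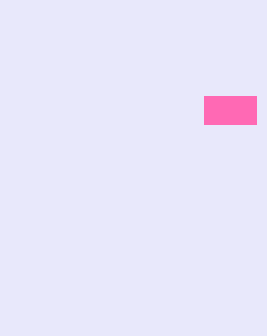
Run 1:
px0 = 204, py0 = 96, px1 = 256, py1 = 124, color = 'hotpink'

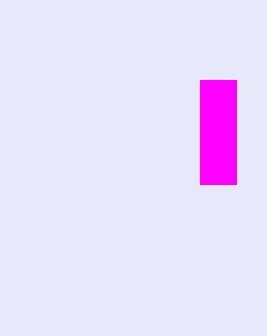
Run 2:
px0 = 200
py0 = 80
px1 = 236
py1 = 184
color = 'magenta'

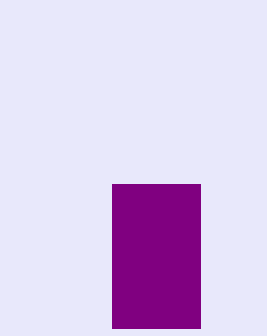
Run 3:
px0 = 112, py0 = 184, px1 = 200, py1 = 328, color = 'purple'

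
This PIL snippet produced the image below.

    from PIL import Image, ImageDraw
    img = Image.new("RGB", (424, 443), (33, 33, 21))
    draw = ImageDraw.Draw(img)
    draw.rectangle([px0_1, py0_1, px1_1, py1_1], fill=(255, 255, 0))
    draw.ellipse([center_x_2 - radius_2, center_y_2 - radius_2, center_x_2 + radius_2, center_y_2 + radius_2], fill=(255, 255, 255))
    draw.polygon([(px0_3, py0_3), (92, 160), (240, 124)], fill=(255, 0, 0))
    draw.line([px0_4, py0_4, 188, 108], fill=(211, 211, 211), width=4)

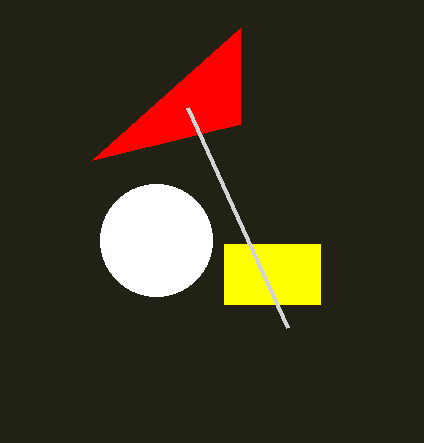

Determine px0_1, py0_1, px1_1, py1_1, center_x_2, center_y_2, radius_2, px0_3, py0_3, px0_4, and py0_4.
px0_1 = 224; py0_1 = 244; px1_1 = 320; py1_1 = 304; center_x_2 = 156; center_y_2 = 240; radius_2 = 56; px0_3 = 240; py0_3 = 28; px0_4 = 288; py0_4 = 328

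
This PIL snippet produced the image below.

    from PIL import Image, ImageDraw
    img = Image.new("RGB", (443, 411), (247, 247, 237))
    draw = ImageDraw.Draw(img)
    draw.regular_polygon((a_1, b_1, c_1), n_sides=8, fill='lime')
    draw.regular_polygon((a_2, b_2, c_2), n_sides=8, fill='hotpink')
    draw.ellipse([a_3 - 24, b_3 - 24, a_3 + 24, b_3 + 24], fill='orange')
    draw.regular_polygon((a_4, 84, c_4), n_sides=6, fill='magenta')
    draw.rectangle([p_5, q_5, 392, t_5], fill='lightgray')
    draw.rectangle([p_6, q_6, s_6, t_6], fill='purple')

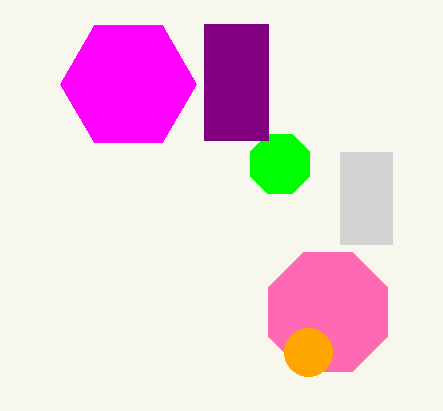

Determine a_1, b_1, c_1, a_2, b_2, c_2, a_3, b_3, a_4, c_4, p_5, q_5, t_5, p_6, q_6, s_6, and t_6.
a_1 = 280, b_1 = 164, c_1 = 32, a_2 = 328, b_2 = 312, c_2 = 64, a_3 = 308, b_3 = 352, a_4 = 128, c_4 = 68, p_5 = 340, q_5 = 152, t_5 = 244, p_6 = 204, q_6 = 24, s_6 = 268, t_6 = 140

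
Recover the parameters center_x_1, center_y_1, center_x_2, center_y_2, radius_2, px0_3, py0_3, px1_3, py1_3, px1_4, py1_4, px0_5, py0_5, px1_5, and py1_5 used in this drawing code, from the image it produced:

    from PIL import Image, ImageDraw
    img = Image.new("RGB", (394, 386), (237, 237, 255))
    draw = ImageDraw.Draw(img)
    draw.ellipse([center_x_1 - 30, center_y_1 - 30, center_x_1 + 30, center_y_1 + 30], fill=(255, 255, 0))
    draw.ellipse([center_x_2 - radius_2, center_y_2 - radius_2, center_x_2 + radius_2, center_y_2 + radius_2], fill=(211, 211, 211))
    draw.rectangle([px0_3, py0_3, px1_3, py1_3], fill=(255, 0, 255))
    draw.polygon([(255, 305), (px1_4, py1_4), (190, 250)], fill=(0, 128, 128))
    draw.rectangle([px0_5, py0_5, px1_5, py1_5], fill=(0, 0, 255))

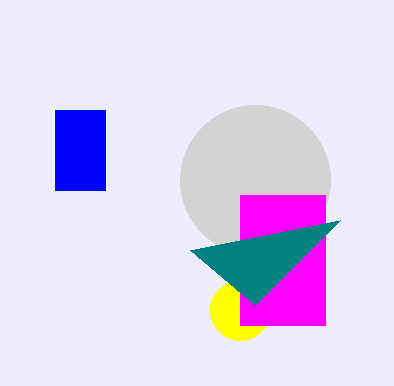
center_x_1 = 240; center_y_1 = 310; center_x_2 = 255; center_y_2 = 180; radius_2 = 75; px0_3 = 240; py0_3 = 195; px1_3 = 325; py1_3 = 325; px1_4 = 340; py1_4 = 220; px0_5 = 55; py0_5 = 110; px1_5 = 105; py1_5 = 190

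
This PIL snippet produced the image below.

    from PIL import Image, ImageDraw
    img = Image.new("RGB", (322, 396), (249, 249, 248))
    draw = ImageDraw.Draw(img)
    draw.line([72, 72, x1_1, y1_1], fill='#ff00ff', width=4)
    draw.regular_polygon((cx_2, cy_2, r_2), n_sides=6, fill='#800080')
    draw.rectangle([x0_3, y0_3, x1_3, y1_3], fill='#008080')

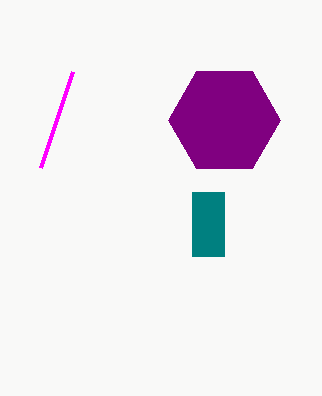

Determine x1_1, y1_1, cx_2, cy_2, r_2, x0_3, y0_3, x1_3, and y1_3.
x1_1 = 40, y1_1 = 168, cx_2 = 224, cy_2 = 120, r_2 = 56, x0_3 = 192, y0_3 = 192, x1_3 = 224, y1_3 = 256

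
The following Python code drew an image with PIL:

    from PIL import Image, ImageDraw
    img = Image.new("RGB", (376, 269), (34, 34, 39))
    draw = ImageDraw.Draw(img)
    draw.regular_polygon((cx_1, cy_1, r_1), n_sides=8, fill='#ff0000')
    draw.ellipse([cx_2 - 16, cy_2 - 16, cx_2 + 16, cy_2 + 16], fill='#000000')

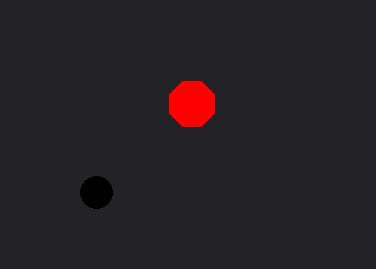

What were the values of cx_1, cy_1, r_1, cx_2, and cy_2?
cx_1 = 192, cy_1 = 104, r_1 = 24, cx_2 = 96, cy_2 = 192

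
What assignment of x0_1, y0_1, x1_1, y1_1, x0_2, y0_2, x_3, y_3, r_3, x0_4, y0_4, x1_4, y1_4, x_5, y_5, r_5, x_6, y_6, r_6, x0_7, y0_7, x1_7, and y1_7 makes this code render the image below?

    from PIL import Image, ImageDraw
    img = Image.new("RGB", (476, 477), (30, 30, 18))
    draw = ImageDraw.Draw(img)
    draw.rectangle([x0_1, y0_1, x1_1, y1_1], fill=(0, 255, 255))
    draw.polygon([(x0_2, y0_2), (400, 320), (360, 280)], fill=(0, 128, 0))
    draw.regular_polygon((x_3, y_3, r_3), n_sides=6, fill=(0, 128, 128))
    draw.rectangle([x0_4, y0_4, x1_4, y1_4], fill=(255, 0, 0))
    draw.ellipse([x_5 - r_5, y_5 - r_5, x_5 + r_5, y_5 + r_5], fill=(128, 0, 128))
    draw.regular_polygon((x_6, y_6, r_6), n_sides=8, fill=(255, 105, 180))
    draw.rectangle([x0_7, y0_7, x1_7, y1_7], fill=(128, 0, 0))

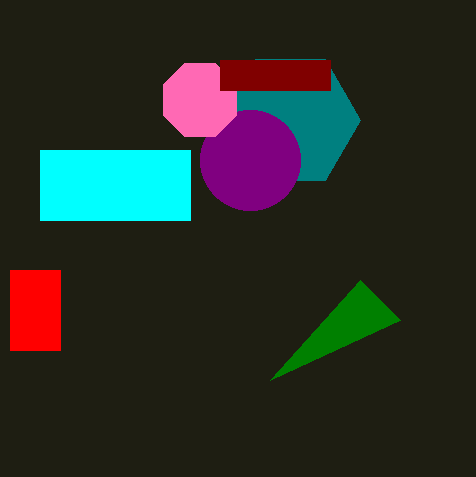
x0_1 = 40; y0_1 = 150; x1_1 = 190; y1_1 = 220; x0_2 = 270; y0_2 = 380; x_3 = 290; y_3 = 120; r_3 = 70; x0_4 = 10; y0_4 = 270; x1_4 = 60; y1_4 = 350; x_5 = 250; y_5 = 160; r_5 = 50; x_6 = 200; y_6 = 100; r_6 = 40; x0_7 = 220; y0_7 = 60; x1_7 = 330; y1_7 = 90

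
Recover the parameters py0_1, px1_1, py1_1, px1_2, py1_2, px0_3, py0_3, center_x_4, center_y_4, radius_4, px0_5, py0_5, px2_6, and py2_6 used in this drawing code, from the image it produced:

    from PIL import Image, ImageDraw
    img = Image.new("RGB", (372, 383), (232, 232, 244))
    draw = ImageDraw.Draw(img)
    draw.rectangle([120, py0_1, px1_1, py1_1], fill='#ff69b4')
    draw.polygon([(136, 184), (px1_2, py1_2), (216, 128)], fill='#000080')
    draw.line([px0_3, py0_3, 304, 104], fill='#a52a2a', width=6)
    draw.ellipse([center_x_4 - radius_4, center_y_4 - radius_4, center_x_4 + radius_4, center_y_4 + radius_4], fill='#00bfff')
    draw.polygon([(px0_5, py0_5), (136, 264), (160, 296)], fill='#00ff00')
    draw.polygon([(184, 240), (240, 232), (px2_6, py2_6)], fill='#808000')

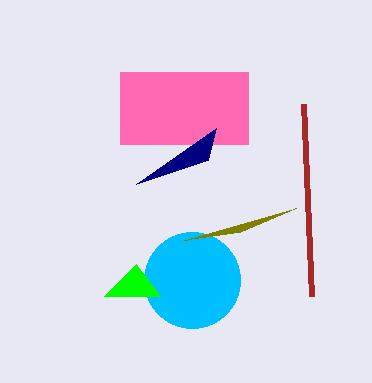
py0_1 = 72
px1_1 = 248
py1_1 = 144
px1_2 = 208
py1_2 = 160
px0_3 = 312
py0_3 = 296
center_x_4 = 192
center_y_4 = 280
radius_4 = 48
px0_5 = 104
py0_5 = 296
px2_6 = 296
py2_6 = 208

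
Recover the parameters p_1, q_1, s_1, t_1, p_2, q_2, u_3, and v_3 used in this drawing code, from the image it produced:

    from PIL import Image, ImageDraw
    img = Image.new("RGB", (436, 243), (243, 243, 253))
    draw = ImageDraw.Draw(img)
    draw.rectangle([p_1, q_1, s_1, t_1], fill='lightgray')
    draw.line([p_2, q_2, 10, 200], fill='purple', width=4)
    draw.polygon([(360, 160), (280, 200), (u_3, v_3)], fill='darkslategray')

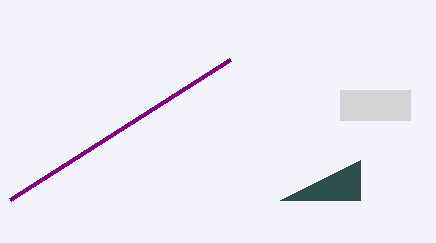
p_1 = 340, q_1 = 90, s_1 = 410, t_1 = 120, p_2 = 230, q_2 = 60, u_3 = 360, v_3 = 200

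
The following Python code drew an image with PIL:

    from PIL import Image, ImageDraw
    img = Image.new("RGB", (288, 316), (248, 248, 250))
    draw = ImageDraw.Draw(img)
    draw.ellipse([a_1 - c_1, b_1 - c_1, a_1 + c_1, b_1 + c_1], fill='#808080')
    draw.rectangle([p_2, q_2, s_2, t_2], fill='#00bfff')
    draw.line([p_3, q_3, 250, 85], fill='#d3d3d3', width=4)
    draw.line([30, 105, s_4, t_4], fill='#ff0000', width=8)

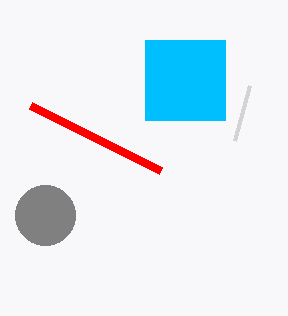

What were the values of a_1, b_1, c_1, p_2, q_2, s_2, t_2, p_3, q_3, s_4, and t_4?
a_1 = 45, b_1 = 215, c_1 = 30, p_2 = 145, q_2 = 40, s_2 = 225, t_2 = 120, p_3 = 235, q_3 = 140, s_4 = 160, t_4 = 170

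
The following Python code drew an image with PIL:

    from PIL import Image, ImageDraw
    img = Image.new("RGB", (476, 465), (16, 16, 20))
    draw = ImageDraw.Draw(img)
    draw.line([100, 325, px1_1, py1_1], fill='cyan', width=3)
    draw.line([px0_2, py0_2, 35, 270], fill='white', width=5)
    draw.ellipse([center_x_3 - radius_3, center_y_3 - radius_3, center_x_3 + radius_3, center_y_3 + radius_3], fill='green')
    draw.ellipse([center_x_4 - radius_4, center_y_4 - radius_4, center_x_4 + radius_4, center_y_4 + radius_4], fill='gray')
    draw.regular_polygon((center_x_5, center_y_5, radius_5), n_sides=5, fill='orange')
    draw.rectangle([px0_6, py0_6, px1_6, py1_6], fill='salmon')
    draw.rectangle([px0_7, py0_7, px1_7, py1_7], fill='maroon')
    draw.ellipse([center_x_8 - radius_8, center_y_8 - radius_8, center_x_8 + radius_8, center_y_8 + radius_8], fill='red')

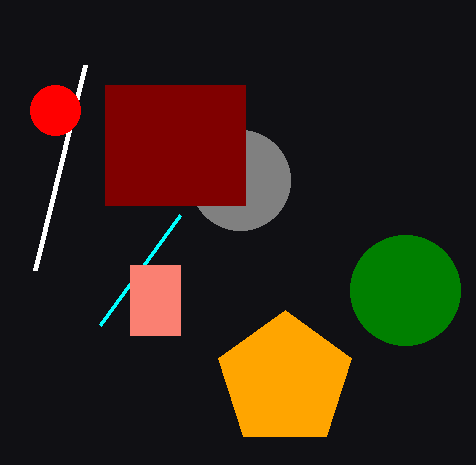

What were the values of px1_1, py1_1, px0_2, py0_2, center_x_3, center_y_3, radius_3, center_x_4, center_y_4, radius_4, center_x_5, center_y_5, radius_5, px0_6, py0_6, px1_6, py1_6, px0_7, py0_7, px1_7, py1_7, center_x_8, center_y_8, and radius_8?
px1_1 = 180
py1_1 = 215
px0_2 = 85
py0_2 = 65
center_x_3 = 405
center_y_3 = 290
radius_3 = 55
center_x_4 = 240
center_y_4 = 180
radius_4 = 50
center_x_5 = 285
center_y_5 = 380
radius_5 = 70
px0_6 = 130
py0_6 = 265
px1_6 = 180
py1_6 = 335
px0_7 = 105
py0_7 = 85
px1_7 = 245
py1_7 = 205
center_x_8 = 55
center_y_8 = 110
radius_8 = 25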